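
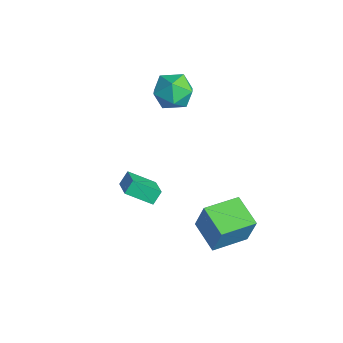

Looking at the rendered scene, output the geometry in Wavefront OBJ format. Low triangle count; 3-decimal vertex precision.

v 1.137 2.193 -2.739
v 1.607 2.423 -0.975
v 1.016 4.206 -2.97
v 1.487 4.436 -1.206
v 2.893 2.244 -3.214
v 3.364 2.474 -1.45
v 2.773 4.257 -3.445
v 3.243 4.487 -1.681
v -3.595 3.977 4.558
v -2.479 3.886 4.161
v -4.141 2.594 3.339
v -3.025 2.503 2.942
v -3.294 2.149 4.044
v -2.956 3.003 4.797
v -3.664 3.477 2.703
v -3.326 4.331 3.456
v -2.521 3.577 3.014
v -2.293 2.756 3.843
v -4.327 3.724 3.657
v -4.099 2.903 4.486
v -1.119 -0.557 -0.958
v -1.294 -0.004 -0.324
v -2.382 -0.249 -1.577
v -2.558 0.305 -0.942
v -0.402 0.655 -1.818
v -0.578 1.209 -1.183
v -1.666 0.964 -2.436
v -1.841 1.517 -1.802
f 2 4 1
f 5 2 1
f 1 4 3
f 3 5 1
f 2 8 4
f 6 2 5
f 6 8 2
f 4 8 3
f 7 5 3
f 3 8 7
f 7 6 5
f 8 6 7
f 9 20 14
f 9 14 10
f 9 10 16
f 9 16 19
f 9 19 20
f 10 14 18
f 14 20 13
f 20 19 11
f 19 16 15
f 16 10 17
f 12 18 13
f 12 13 11
f 12 11 15
f 12 15 17
f 12 17 18
f 13 18 14
f 11 13 20
f 15 11 19
f 17 15 16
f 18 17 10
f 22 24 21
f 25 22 21
f 21 24 23
f 23 25 21
f 22 28 24
f 26 22 25
f 26 28 22
f 24 28 23
f 27 25 23
f 23 28 27
f 27 26 25
f 28 26 27



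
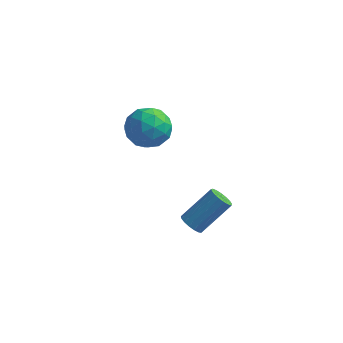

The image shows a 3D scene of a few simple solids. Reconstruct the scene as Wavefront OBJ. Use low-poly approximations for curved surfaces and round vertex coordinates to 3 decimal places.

v -1.433 2.659 0.138
v -0.347 2.187 0.383
v -2.293 1.093 0.937
v -1.207 0.621 1.182
v -1.589 1.602 1.778
v -1.057 2.569 1.284
v -1.583 0.711 0.036
v -1.051 1.678 -0.458
v -0.44 0.983 0.32
v -0.443 1.534 1.396
v -2.197 1.746 -0.076
v -2.2 2.297 1
v -0.814 2.56 0.191
v -1.826 0.72 1.129
v -2.05 1.296 1.48
v -1.412 1.019 1.624
v -1.232 2.785 0.72
v -0.593 2.508 0.864
v -1.323 2.164 1.684
v -2.047 0.772 0.456
v -1.408 0.495 0.6
v -1.228 2.261 -0.304
v -0.59 1.984 -0.16
v -1.317 1.116 -0.364
v -0.231 1.575 0.297
v -0.736 0.655 0.767
v -0.957 0.707 0.093
v -0.645 1.276 -0.197
v -0.233 1.899 0.93
v -0.738 0.979 1.4
v -0.962 1.555 1.75
v -0.65 2.124 1.46
v -0.287 1.191 0.893
v -1.902 2.301 -0.08
v -2.407 1.381 0.39
v -1.99 1.156 -0.14
v -1.678 1.725 -0.43
v -1.904 2.625 0.553
v -2.409 1.705 1.023
v -1.995 2.004 1.517
v -1.683 2.573 1.227
v -2.353 2.089 0.427
v 3.043 -4.264 0.238
v 3.349 -4.763 0.41
v 4.343 -3.695 1.735
v 4.037 -3.196 1.562
v 3.513 -4.65 0.197
v 4.507 -3.583 1.521
v 3.57 -4.45 -0.008
v 4.563 -3.382 1.317
v 3.506 -4.206 -0.156
v 4.499 -3.139 1.169
v 3.336 -3.976 -0.214
v 4.329 -2.909 1.111
v 3.099 -3.812 -0.168
v 4.092 -2.744 1.156
v 2.849 -3.751 -0.03
v 3.843 -2.684 1.295
v 2.644 -3.808 0.17
v 3.637 -2.74 1.494
v 2.53 -3.969 0.385
v 3.524 -2.901 1.71
v 2.534 -4.198 0.567
v 3.527 -3.13 1.891
v 2.654 -4.441 0.673
v 3.648 -3.374 1.997
v 2.864 -4.645 0.679
v 3.857 -3.577 2.004
v 3.115 -4.76 0.585
v 4.108 -3.693 1.909
f 1 38 17
f 38 12 41
f 17 41 6
f 38 41 17
f 1 17 13
f 17 6 18
f 13 18 2
f 17 18 13
f 1 13 22
f 13 2 23
f 22 23 8
f 13 23 22
f 1 22 34
f 22 8 37
f 34 37 11
f 22 37 34
f 1 34 38
f 34 11 42
f 38 42 12
f 34 42 38
f 2 18 29
f 18 6 32
f 29 32 10
f 18 32 29
f 6 41 19
f 41 12 40
f 19 40 5
f 41 40 19
f 12 42 39
f 42 11 35
f 39 35 3
f 42 35 39
f 11 37 36
f 37 8 24
f 36 24 7
f 37 24 36
f 8 23 28
f 23 2 25
f 28 25 9
f 23 25 28
f 4 30 16
f 30 10 31
f 16 31 5
f 30 31 16
f 4 16 14
f 16 5 15
f 14 15 3
f 16 15 14
f 4 14 21
f 14 3 20
f 21 20 7
f 14 20 21
f 4 21 26
f 21 7 27
f 26 27 9
f 21 27 26
f 4 26 30
f 26 9 33
f 30 33 10
f 26 33 30
f 5 31 19
f 31 10 32
f 19 32 6
f 31 32 19
f 3 15 39
f 15 5 40
f 39 40 12
f 15 40 39
f 7 20 36
f 20 3 35
f 36 35 11
f 20 35 36
f 9 27 28
f 27 7 24
f 28 24 8
f 27 24 28
f 10 33 29
f 33 9 25
f 29 25 2
f 33 25 29
f 44 43 47
f 44 47 45
f 45 47 48
f 45 48 46
f 47 43 49
f 47 49 48
f 48 49 50
f 48 50 46
f 49 43 51
f 49 51 50
f 50 51 52
f 50 52 46
f 51 43 53
f 51 53 52
f 52 53 54
f 52 54 46
f 53 43 55
f 53 55 54
f 54 55 56
f 54 56 46
f 55 43 57
f 55 57 56
f 56 57 58
f 56 58 46
f 57 43 59
f 57 59 58
f 58 59 60
f 58 60 46
f 59 43 61
f 59 61 60
f 60 61 62
f 60 62 46
f 61 43 63
f 61 63 62
f 62 63 64
f 62 64 46
f 63 43 65
f 63 65 64
f 64 65 66
f 64 66 46
f 65 43 67
f 65 67 66
f 66 67 68
f 66 68 46
f 67 43 69
f 67 69 68
f 68 69 70
f 68 70 46
f 69 43 44
f 69 44 70
f 70 44 45
f 70 45 46



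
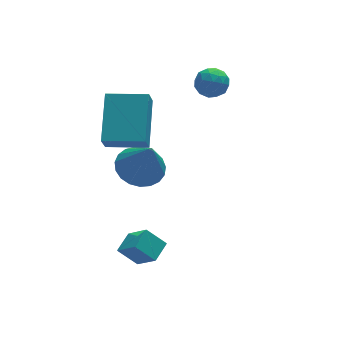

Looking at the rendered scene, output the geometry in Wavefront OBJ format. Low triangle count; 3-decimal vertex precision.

v 0.233 1.112 -0.072
v 0.703 0.354 -0.454
v 0.447 0.408 1.592
v 1.004 0.613 -0.383
v 1.172 0.958 -0.259
v 1.178 1.329 -0.102
v 1.02 1.663 0.06
v 0.726 1.902 0.199
v 0.347 2.004 0.291
v -0.052 1.952 0.32
v -0.402 1.755 0.282
v -0.641 1.447 0.182
v -0.73 1.08 0.038
v -0.653 0.719 -0.124
v -0.422 0.427 -0.278
v -0.078 0.252 -0.396
v 0.32 0.227 -0.458
v 2.516 1.589 3.528
v 2.997 1.788 3.069
v 3.323 1.212 4.211
v 3.804 1.411 3.752
v 3.436 1.887 4.097
v 2.937 2.12 3.675
v 3.383 0.88 3.605
v 2.884 1.113 3.183
v 3.532 1.349 3.116
v 3.566 1.972 3.421
v 2.754 1.028 3.859
v 2.788 1.651 4.164
v 2.685 1.721 3.239
v 3.635 1.279 4.041
v 3.419 1.559 4.244
v 3.701 1.675 3.975
v 2.65 1.917 3.595
v 2.933 2.034 3.325
v 3.192 2.092 3.929
v 3.387 0.966 3.955
v 3.67 1.083 3.685
v 2.619 1.325 3.305
v 2.901 1.441 3.036
v 3.128 0.908 3.351
v 3.283 1.581 2.997
v 3.758 1.359 3.398
v 3.51 1.047 3.312
v 3.216 1.184 3.063
v 3.302 1.947 3.175
v 3.777 1.725 3.577
v 3.561 2.005 3.78
v 3.267 2.142 3.532
v 3.617 1.689 3.203
v 2.543 1.275 3.703
v 3.018 1.053 4.105
v 3.053 0.858 3.748
v 2.759 0.995 3.5
v 2.562 1.641 3.882
v 3.037 1.419 4.283
v 3.104 1.816 4.217
v 2.81 1.953 3.968
v 2.703 1.311 4.077
v -1.228 -2.774 -1.712
v -0.833 -3.586 -0.819
v -1.839 -2.371 -1.077
v -1.444 -3.182 -0.183
v -0.616 -2.218 -1.477
v -0.221 -3.029 -0.583
v -1.227 -1.814 -0.841
v -0.832 -2.626 0.052
v -0.101 -0.518 2.966
v 0.603 1.111 4.069
v -1.524 0.18 2.843
v -0.82 1.81 3.946
v 0.18 -0.09 2.154
v 0.884 1.54 3.257
v -1.243 0.609 2.031
v -0.539 2.238 3.134
f 2 1 4
f 2 4 3
f 4 1 5
f 4 5 3
f 5 1 6
f 5 6 3
f 6 1 7
f 6 7 3
f 7 1 8
f 7 8 3
f 8 1 9
f 8 9 3
f 9 1 10
f 9 10 3
f 10 1 11
f 10 11 3
f 11 1 12
f 11 12 3
f 12 1 13
f 12 13 3
f 13 1 14
f 13 14 3
f 14 1 15
f 14 15 3
f 15 1 16
f 15 16 3
f 16 1 17
f 16 17 3
f 17 1 2
f 17 2 3
f 18 55 34
f 55 29 58
f 34 58 23
f 55 58 34
f 18 34 30
f 34 23 35
f 30 35 19
f 34 35 30
f 18 30 39
f 30 19 40
f 39 40 25
f 30 40 39
f 18 39 51
f 39 25 54
f 51 54 28
f 39 54 51
f 18 51 55
f 51 28 59
f 55 59 29
f 51 59 55
f 19 35 46
f 35 23 49
f 46 49 27
f 35 49 46
f 23 58 36
f 58 29 57
f 36 57 22
f 58 57 36
f 29 59 56
f 59 28 52
f 56 52 20
f 59 52 56
f 28 54 53
f 54 25 41
f 53 41 24
f 54 41 53
f 25 40 45
f 40 19 42
f 45 42 26
f 40 42 45
f 21 47 33
f 47 27 48
f 33 48 22
f 47 48 33
f 21 33 31
f 33 22 32
f 31 32 20
f 33 32 31
f 21 31 38
f 31 20 37
f 38 37 24
f 31 37 38
f 21 38 43
f 38 24 44
f 43 44 26
f 38 44 43
f 21 43 47
f 43 26 50
f 47 50 27
f 43 50 47
f 22 48 36
f 48 27 49
f 36 49 23
f 48 49 36
f 20 32 56
f 32 22 57
f 56 57 29
f 32 57 56
f 24 37 53
f 37 20 52
f 53 52 28
f 37 52 53
f 26 44 45
f 44 24 41
f 45 41 25
f 44 41 45
f 27 50 46
f 50 26 42
f 46 42 19
f 50 42 46
f 61 63 60
f 64 61 60
f 60 63 62
f 62 64 60
f 61 67 63
f 65 61 64
f 65 67 61
f 63 67 62
f 66 64 62
f 62 67 66
f 66 65 64
f 67 65 66
f 69 71 68
f 72 69 68
f 68 71 70
f 70 72 68
f 69 75 71
f 73 69 72
f 73 75 69
f 71 75 70
f 74 72 70
f 70 75 74
f 74 73 72
f 75 73 74



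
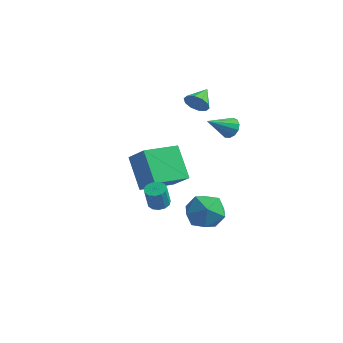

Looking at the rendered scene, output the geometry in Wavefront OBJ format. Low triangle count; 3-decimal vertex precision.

v -0.264 2.34 3.442
v 0.136 2.59 2.885
v -0.356 3.5 3.898
v -0.298 2.604 2.762
v -0.719 2.518 2.899
v -0.966 2.363 3.243
v -0.946 2.2 3.663
v -0.665 2.09 3.999
v -0.231 2.075 4.122
v 0.19 2.162 3.985
v 0.437 2.317 3.641
v 0.417 2.48 3.221
v 0.457 -2.218 -1.221
v 0.98 -2.46 -1.292
v 0.985 -2.804 -0.069
v 0.463 -2.562 0.001
v 1.033 -2.149 -1.204
v 1.038 -2.494 0.018
v 0.904 -1.861 -1.122
v 0.909 -2.205 0.1
v 0.633 -1.685 -1.072
v 0.638 -2.03 0.151
v 0.306 -1.679 -1.069
v 0.311 -2.024 0.154
v 0.027 -1.844 -1.114
v 0.033 -2.188 0.109
v -0.115 -2.127 -1.193
v -0.109 -2.472 0.029
v -0.075 -2.439 -1.281
v -0.07 -2.784 -0.059
v 0.133 -2.681 -1.35
v 0.139 -3.026 -0.128
v 0.445 -2.776 -1.379
v 0.45 -3.12 -0.156
v 0.76 -2.693 -1.357
v 0.766 -3.038 -0.134
v 1.703 2.416 2.235
v 1.953 2.695 2.778
v 1.077 1.204 3.145
v 1.613 2.838 2.734
v 1.301 2.847 2.531
v 1.117 2.719 2.234
v 1.119 2.495 1.938
v 1.307 2.245 1.735
v 1.62 2.05 1.691
v 1.96 1.971 1.82
v 2.219 2.033 2.08
v 2.313 2.216 2.39
v 2.214 2.463 2.65
v -2.649 -0.325 -0.005
v -1.495 -0.655 1.082
v -1.81 1.538 -0.332
v -0.655 1.209 0.755
v -1.425 -1.149 -1.555
v -0.27 -1.478 -0.468
v -0.585 0.715 -1.882
v 0.569 0.385 -0.795
v 0.724 1.716 -2.887
v 1.772 1.321 -2.403
v 0.788 0.259 -4.217
v 1.836 -0.136 -3.733
v 0.795 -0.244 -3.106
v 0.756 0.657 -2.284
v 1.804 0.923 -4.336
v 1.765 1.824 -3.514
v 2.439 0.831 -3.299
v 1.816 0.109 -2.538
v 0.744 1.471 -4.082
v 0.121 0.749 -3.321
f 2 1 4
f 2 4 3
f 4 1 5
f 4 5 3
f 5 1 6
f 5 6 3
f 6 1 7
f 6 7 3
f 7 1 8
f 7 8 3
f 8 1 9
f 8 9 3
f 9 1 10
f 9 10 3
f 10 1 11
f 10 11 3
f 11 1 12
f 11 12 3
f 12 1 2
f 12 2 3
f 14 13 17
f 14 17 15
f 15 17 18
f 15 18 16
f 17 13 19
f 17 19 18
f 18 19 20
f 18 20 16
f 19 13 21
f 19 21 20
f 20 21 22
f 20 22 16
f 21 13 23
f 21 23 22
f 22 23 24
f 22 24 16
f 23 13 25
f 23 25 24
f 24 25 26
f 24 26 16
f 25 13 27
f 25 27 26
f 26 27 28
f 26 28 16
f 27 13 29
f 27 29 28
f 28 29 30
f 28 30 16
f 29 13 31
f 29 31 30
f 30 31 32
f 30 32 16
f 31 13 33
f 31 33 32
f 32 33 34
f 32 34 16
f 33 13 35
f 33 35 34
f 34 35 36
f 34 36 16
f 35 13 14
f 35 14 36
f 36 14 15
f 36 15 16
f 38 37 40
f 38 40 39
f 40 37 41
f 40 41 39
f 41 37 42
f 41 42 39
f 42 37 43
f 42 43 39
f 43 37 44
f 43 44 39
f 44 37 45
f 44 45 39
f 45 37 46
f 45 46 39
f 46 37 47
f 46 47 39
f 47 37 48
f 47 48 39
f 48 37 49
f 48 49 39
f 49 37 38
f 49 38 39
f 51 53 50
f 54 51 50
f 50 53 52
f 52 54 50
f 51 57 53
f 55 51 54
f 55 57 51
f 53 57 52
f 56 54 52
f 52 57 56
f 56 55 54
f 57 55 56
f 58 69 63
f 58 63 59
f 58 59 65
f 58 65 68
f 58 68 69
f 59 63 67
f 63 69 62
f 69 68 60
f 68 65 64
f 65 59 66
f 61 67 62
f 61 62 60
f 61 60 64
f 61 64 66
f 61 66 67
f 62 67 63
f 60 62 69
f 64 60 68
f 66 64 65
f 67 66 59



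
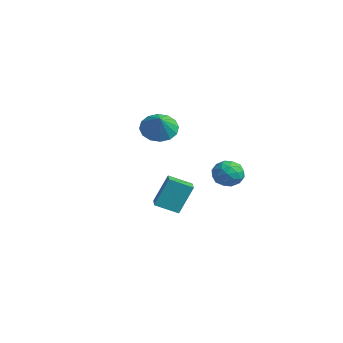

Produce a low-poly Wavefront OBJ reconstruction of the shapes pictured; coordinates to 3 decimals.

v -1.359 -1.393 -3.509
v -1.31 -0.598 -1.906
v -2.746 -0.72 -3.801
v -2.698 0.075 -2.198
v -0.742 -0.355 -4.042
v -0.694 0.44 -2.439
v -2.13 0.318 -4.334
v -2.081 1.113 -2.731
v 2.997 0.833 0.141
v 3.651 0.761 -0.367
v 2.749 -0.481 0.007
v 3.403 -0.553 -0.501
v 3.519 -0.394 0.307
v 3.672 0.418 0.389
v 2.728 -0.138 -0.749
v 2.881 0.674 -0.667
v 3.484 0.161 -0.917
v 3.973 0.003 -0.264
v 2.427 0.277 -0.096
v 2.916 0.119 0.557
v 3.346 0.912 -0.101
v 3.054 -0.632 -0.259
v 3.123 -0.539 0.216
v 3.507 -0.581 -0.082
v 3.358 0.711 0.343
v 3.742 0.669 0.045
v 3.665 -0.011 0.441
v 2.658 -0.389 -0.405
v 3.042 -0.431 -0.703
v 2.893 0.861 -0.278
v 3.277 0.819 -0.576
v 2.735 0.291 -0.801
v 3.632 0.518 -0.723
v 3.487 -0.255 -0.801
v 3.09 -0.011 -0.948
v 3.18 0.467 -0.899
v 3.92 0.425 -0.339
v 3.774 -0.348 -0.418
v 3.842 -0.255 0.057
v 3.932 0.223 0.105
v 3.822 0.072 -0.662
v 2.626 0.628 0.058
v 2.48 -0.145 -0.021
v 2.468 0.057 -0.465
v 2.558 0.535 -0.417
v 2.913 0.535 0.441
v 2.768 -0.238 0.363
v 3.22 -0.187 0.539
v 3.31 0.291 0.588
v 2.578 0.208 0.302
v 1.753 -2.731 2.769
v 2.337 -2.964 2.098
v 2.607 -3.129 3.651
v 2.443 -2.512 2.201
v 2.363 -2.117 2.456
v 2.121 -1.887 2.795
v 1.779 -1.884 3.127
v 1.431 -2.106 3.364
v 1.169 -2.497 3.441
v 1.064 -2.95 3.338
v 1.143 -3.344 3.083
v 1.386 -3.574 2.744
v 1.727 -3.578 2.411
v 2.075 -3.355 2.175
f 2 4 1
f 5 2 1
f 1 4 3
f 3 5 1
f 2 8 4
f 6 2 5
f 6 8 2
f 4 8 3
f 7 5 3
f 3 8 7
f 7 6 5
f 8 6 7
f 9 46 25
f 46 20 49
f 25 49 14
f 46 49 25
f 9 25 21
f 25 14 26
f 21 26 10
f 25 26 21
f 9 21 30
f 21 10 31
f 30 31 16
f 21 31 30
f 9 30 42
f 30 16 45
f 42 45 19
f 30 45 42
f 9 42 46
f 42 19 50
f 46 50 20
f 42 50 46
f 10 26 37
f 26 14 40
f 37 40 18
f 26 40 37
f 14 49 27
f 49 20 48
f 27 48 13
f 49 48 27
f 20 50 47
f 50 19 43
f 47 43 11
f 50 43 47
f 19 45 44
f 45 16 32
f 44 32 15
f 45 32 44
f 16 31 36
f 31 10 33
f 36 33 17
f 31 33 36
f 12 38 24
f 38 18 39
f 24 39 13
f 38 39 24
f 12 24 22
f 24 13 23
f 22 23 11
f 24 23 22
f 12 22 29
f 22 11 28
f 29 28 15
f 22 28 29
f 12 29 34
f 29 15 35
f 34 35 17
f 29 35 34
f 12 34 38
f 34 17 41
f 38 41 18
f 34 41 38
f 13 39 27
f 39 18 40
f 27 40 14
f 39 40 27
f 11 23 47
f 23 13 48
f 47 48 20
f 23 48 47
f 15 28 44
f 28 11 43
f 44 43 19
f 28 43 44
f 17 35 36
f 35 15 32
f 36 32 16
f 35 32 36
f 18 41 37
f 41 17 33
f 37 33 10
f 41 33 37
f 52 51 54
f 52 54 53
f 54 51 55
f 54 55 53
f 55 51 56
f 55 56 53
f 56 51 57
f 56 57 53
f 57 51 58
f 57 58 53
f 58 51 59
f 58 59 53
f 59 51 60
f 59 60 53
f 60 51 61
f 60 61 53
f 61 51 62
f 61 62 53
f 62 51 63
f 62 63 53
f 63 51 64
f 63 64 53
f 64 51 52
f 64 52 53



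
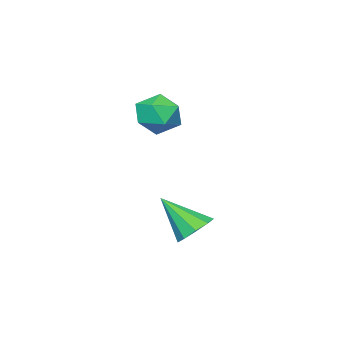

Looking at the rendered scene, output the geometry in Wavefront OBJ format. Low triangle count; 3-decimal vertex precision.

v -0.583 -1.479 1.262
v -0.118 -0.925 0.573
v 0.778 -2.315 1.507
v 1.243 -1.761 0.818
v 0.971 -1.352 1.688
v 0.13 -0.835 1.536
v 0.53 -2.405 0.544
v -0.311 -1.888 0.392
v 0.57 -1.497 0.129
v 0.842 -0.846 0.836
v -0.182 -2.394 1.244
v 0.09 -1.743 1.951
v 1.954 1.601 -3.368
v 2.521 2.123 -3.086
v 2.406 0.379 -2.012
v 2.029 2.22 -2.835
v 1.502 2.027 -2.832
v 1.187 1.635 -3.081
v 1.23 1.227 -3.463
v 1.612 0.994 -3.801
v 2.154 1.045 -3.936
v 2.603 1.356 -3.805
v 2.747 1.781 -3.47
f 1 12 6
f 1 6 2
f 1 2 8
f 1 8 11
f 1 11 12
f 2 6 10
f 6 12 5
f 12 11 3
f 11 8 7
f 8 2 9
f 4 10 5
f 4 5 3
f 4 3 7
f 4 7 9
f 4 9 10
f 5 10 6
f 3 5 12
f 7 3 11
f 9 7 8
f 10 9 2
f 14 13 16
f 14 16 15
f 16 13 17
f 16 17 15
f 17 13 18
f 17 18 15
f 18 13 19
f 18 19 15
f 19 13 20
f 19 20 15
f 20 13 21
f 20 21 15
f 21 13 22
f 21 22 15
f 22 13 23
f 22 23 15
f 23 13 14
f 23 14 15



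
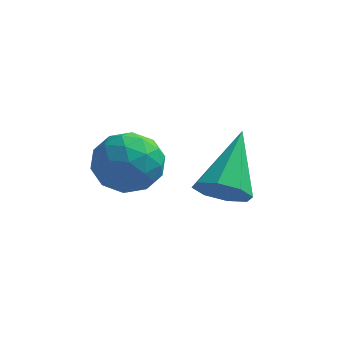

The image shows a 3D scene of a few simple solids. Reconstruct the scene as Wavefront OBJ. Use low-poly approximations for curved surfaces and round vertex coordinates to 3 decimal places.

v 2.05 2.08 1.246
v 2.779 2.055 1.23
v 2.13 3.6 2.434
v 2.567 2.38 0.828
v 2.052 2.53 0.671
v 1.536 2.416 0.851
v 1.32 2.106 1.263
v 1.532 1.781 1.665
v 2.047 1.631 1.822
v 2.564 1.744 1.641
v -0.161 3.033 2.142
v 0.389 2.772 1.444
v -0.889 1.728 2.056
v -0.339 1.467 1.358
v 0.005 1.547 2.214
v 0.455 2.354 2.266
v -0.955 2.146 1.234
v -0.505 2.953 1.286
v -0.102 2.224 0.883
v 0.491 1.854 1.488
v -0.991 2.646 2.012
v -0.398 2.276 2.617
v 0.178 3.017 1.8
v -0.678 1.483 1.7
v -0.475 1.53 2.202
v -0.153 1.376 1.792
v 0.217 2.771 2.284
v 0.54 2.618 1.874
v 0.314 1.898 2.326
v -1.04 1.882 1.626
v -0.717 1.729 1.216
v -0.347 3.124 1.708
v -0.025 2.97 1.298
v -0.814 2.602 1.174
v 0.212 2.542 1.06
v -0.216 1.775 1.01
v -0.578 2.174 0.937
v -0.313 2.648 0.968
v 0.561 2.324 1.416
v 0.133 1.557 1.366
v 0.336 1.604 1.869
v 0.6 2.078 1.9
v 0.272 2.002 1.087
v -0.633 2.943 2.134
v -1.061 2.176 2.084
v -1.1 2.422 1.6
v -0.836 2.896 1.631
v -0.284 2.725 2.49
v -0.712 1.958 2.44
v -0.187 1.852 2.532
v 0.078 2.326 2.563
v -0.772 2.498 2.413
f 2 1 4
f 2 4 3
f 4 1 5
f 4 5 3
f 5 1 6
f 5 6 3
f 6 1 7
f 6 7 3
f 7 1 8
f 7 8 3
f 8 1 9
f 8 9 3
f 9 1 10
f 9 10 3
f 10 1 2
f 10 2 3
f 11 48 27
f 48 22 51
f 27 51 16
f 48 51 27
f 11 27 23
f 27 16 28
f 23 28 12
f 27 28 23
f 11 23 32
f 23 12 33
f 32 33 18
f 23 33 32
f 11 32 44
f 32 18 47
f 44 47 21
f 32 47 44
f 11 44 48
f 44 21 52
f 48 52 22
f 44 52 48
f 12 28 39
f 28 16 42
f 39 42 20
f 28 42 39
f 16 51 29
f 51 22 50
f 29 50 15
f 51 50 29
f 22 52 49
f 52 21 45
f 49 45 13
f 52 45 49
f 21 47 46
f 47 18 34
f 46 34 17
f 47 34 46
f 18 33 38
f 33 12 35
f 38 35 19
f 33 35 38
f 14 40 26
f 40 20 41
f 26 41 15
f 40 41 26
f 14 26 24
f 26 15 25
f 24 25 13
f 26 25 24
f 14 24 31
f 24 13 30
f 31 30 17
f 24 30 31
f 14 31 36
f 31 17 37
f 36 37 19
f 31 37 36
f 14 36 40
f 36 19 43
f 40 43 20
f 36 43 40
f 15 41 29
f 41 20 42
f 29 42 16
f 41 42 29
f 13 25 49
f 25 15 50
f 49 50 22
f 25 50 49
f 17 30 46
f 30 13 45
f 46 45 21
f 30 45 46
f 19 37 38
f 37 17 34
f 38 34 18
f 37 34 38
f 20 43 39
f 43 19 35
f 39 35 12
f 43 35 39



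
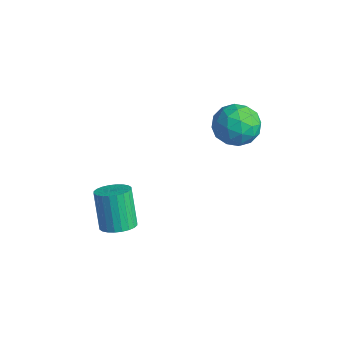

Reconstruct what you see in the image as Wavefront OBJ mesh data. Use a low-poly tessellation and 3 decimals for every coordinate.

v -1.857 -2.125 -1.713
v -1.372 -2.632 -1.397
v -2.137 -2.363 0.21
v -2.623 -1.855 -0.107
v -1.217 -2.376 -1.367
v -1.983 -2.107 0.24
v -1.161 -2.082 -1.389
v -1.926 -1.812 0.218
v -1.21 -1.794 -1.46
v -1.975 -1.525 0.147
v -1.358 -1.557 -1.571
v -2.123 -1.288 0.036
v -1.581 -1.406 -1.702
v -2.346 -1.137 -0.095
v -1.847 -1.364 -1.836
v -2.612 -1.095 -0.229
v -2.115 -1.439 -1.951
v -2.88 -1.17 -0.344
v -2.343 -1.617 -2.03
v -3.108 -1.348 -0.423
v -2.497 -1.873 -2.06
v -3.263 -1.604 -0.453
v -2.554 -2.168 -2.038
v -3.319 -1.898 -0.431
v -2.505 -2.455 -1.967
v -3.27 -2.186 -0.36
v -2.357 -2.692 -1.856
v -3.122 -2.423 -0.249
v -2.134 -2.843 -1.725
v -2.899 -2.574 -0.118
v -1.868 -2.885 -1.591
v -2.633 -2.616 0.016
v -1.6 -2.81 -1.476
v -2.365 -2.541 0.131
v -1.267 3.567 3.078
v -0.222 3.683 3.055
v -1.078 1.877 3.105
v -0.033 1.993 3.082
v -0.574 2.273 3.939
v -0.691 3.318 3.922
v -0.609 2.242 2.238
v -0.726 3.287 2.221
v 0.185 2.865 2.536
v 0.206 2.884 3.587
v -1.506 2.676 2.573
v -1.485 2.695 3.624
v -0.761 3.774 3.064
v -0.539 1.786 3.096
v -0.857 1.951 3.6
v -0.243 2.019 3.586
v -1.037 3.559 3.574
v -0.423 3.627 3.56
v -0.63 2.798 4.08
v -0.877 1.933 2.6
v -0.263 2.001 2.586
v -1.057 3.541 2.574
v -0.443 3.609 2.56
v -0.67 2.762 2.08
v 0.092 3.361 2.745
v 0.203 2.367 2.761
v -0.135 2.513 2.265
v -0.204 3.128 2.255
v 0.104 3.372 3.363
v 0.216 2.378 3.379
v -0.103 2.543 3.883
v -0.171 3.157 3.873
v 0.344 2.891 3.058
v -1.516 3.182 2.781
v -1.404 2.188 2.797
v -1.129 2.403 2.287
v -1.197 3.017 2.277
v -1.503 3.193 3.399
v -1.392 2.199 3.415
v -1.096 2.432 3.905
v -1.165 3.047 3.895
v -1.644 2.669 3.102
f 2 1 5
f 2 5 3
f 3 5 6
f 3 6 4
f 5 1 7
f 5 7 6
f 6 7 8
f 6 8 4
f 7 1 9
f 7 9 8
f 8 9 10
f 8 10 4
f 9 1 11
f 9 11 10
f 10 11 12
f 10 12 4
f 11 1 13
f 11 13 12
f 12 13 14
f 12 14 4
f 13 1 15
f 13 15 14
f 14 15 16
f 14 16 4
f 15 1 17
f 15 17 16
f 16 17 18
f 16 18 4
f 17 1 19
f 17 19 18
f 18 19 20
f 18 20 4
f 19 1 21
f 19 21 20
f 20 21 22
f 20 22 4
f 21 1 23
f 21 23 22
f 22 23 24
f 22 24 4
f 23 1 25
f 23 25 24
f 24 25 26
f 24 26 4
f 25 1 27
f 25 27 26
f 26 27 28
f 26 28 4
f 27 1 29
f 27 29 28
f 28 29 30
f 28 30 4
f 29 1 31
f 29 31 30
f 30 31 32
f 30 32 4
f 31 1 33
f 31 33 32
f 32 33 34
f 32 34 4
f 33 1 2
f 33 2 34
f 34 2 3
f 34 3 4
f 35 72 51
f 72 46 75
f 51 75 40
f 72 75 51
f 35 51 47
f 51 40 52
f 47 52 36
f 51 52 47
f 35 47 56
f 47 36 57
f 56 57 42
f 47 57 56
f 35 56 68
f 56 42 71
f 68 71 45
f 56 71 68
f 35 68 72
f 68 45 76
f 72 76 46
f 68 76 72
f 36 52 63
f 52 40 66
f 63 66 44
f 52 66 63
f 40 75 53
f 75 46 74
f 53 74 39
f 75 74 53
f 46 76 73
f 76 45 69
f 73 69 37
f 76 69 73
f 45 71 70
f 71 42 58
f 70 58 41
f 71 58 70
f 42 57 62
f 57 36 59
f 62 59 43
f 57 59 62
f 38 64 50
f 64 44 65
f 50 65 39
f 64 65 50
f 38 50 48
f 50 39 49
f 48 49 37
f 50 49 48
f 38 48 55
f 48 37 54
f 55 54 41
f 48 54 55
f 38 55 60
f 55 41 61
f 60 61 43
f 55 61 60
f 38 60 64
f 60 43 67
f 64 67 44
f 60 67 64
f 39 65 53
f 65 44 66
f 53 66 40
f 65 66 53
f 37 49 73
f 49 39 74
f 73 74 46
f 49 74 73
f 41 54 70
f 54 37 69
f 70 69 45
f 54 69 70
f 43 61 62
f 61 41 58
f 62 58 42
f 61 58 62
f 44 67 63
f 67 43 59
f 63 59 36
f 67 59 63



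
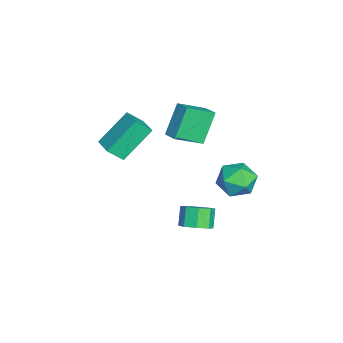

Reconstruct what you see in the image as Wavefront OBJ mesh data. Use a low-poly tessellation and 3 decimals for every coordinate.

v -0.17 4.345 -0.674
v 0.352 4.095 0.217
v -1.432 3.265 -0.237
v -0.91 3.015 0.654
v -1.332 3.983 0.54
v -0.551 4.65 0.27
v -0.529 2.71 -0.29
v 0.252 3.377 -0.56
v 0.131 3.084 0.454
v -0.366 3.871 0.966
v -0.714 3.489 -0.986
v -1.211 4.276 -0.474
v -1.879 -2.794 1.432
v -2.757 -1.495 2.888
v -2.071 -2.046 0.649
v -2.948 -0.746 2.105
v -0.832 -2.314 1.635
v -1.709 -1.014 3.091
v -1.023 -1.565 0.852
v -1.901 -0.266 2.308
v -1.86 2.198 4.006
v -1.258 0.909 4.803
v -1.192 2.652 4.236
v -0.59 1.364 5.033
v -0.99 1.676 2.507
v -0.388 0.388 3.304
v -0.322 2.131 2.737
v 0.28 0.842 3.534
v 4.031 1.906 0.627
v 4.45 1.396 1.024
v 3.787 1.464 1.81
v 3.369 1.974 1.413
v 4.621 1.951 1.121
v 3.958 2.02 1.906
v 4.447 2.48 0.928
v 3.784 2.549 1.713
v 4.029 2.673 0.559
v 3.367 2.741 1.344
v 3.613 2.416 0.23
v 2.95 2.484 1.016
v 3.442 1.86 0.134
v 2.779 1.929 0.919
v 3.616 1.331 0.327
v 2.953 1.4 1.112
v 4.033 1.139 0.696
v 3.371 1.207 1.481
f 1 12 6
f 1 6 2
f 1 2 8
f 1 8 11
f 1 11 12
f 2 6 10
f 6 12 5
f 12 11 3
f 11 8 7
f 8 2 9
f 4 10 5
f 4 5 3
f 4 3 7
f 4 7 9
f 4 9 10
f 5 10 6
f 3 5 12
f 7 3 11
f 9 7 8
f 10 9 2
f 14 16 13
f 17 14 13
f 13 16 15
f 15 17 13
f 14 20 16
f 18 14 17
f 18 20 14
f 16 20 15
f 19 17 15
f 15 20 19
f 19 18 17
f 20 18 19
f 22 24 21
f 25 22 21
f 21 24 23
f 23 25 21
f 22 28 24
f 26 22 25
f 26 28 22
f 24 28 23
f 27 25 23
f 23 28 27
f 27 26 25
f 28 26 27
f 30 29 33
f 30 33 31
f 31 33 34
f 31 34 32
f 33 29 35
f 33 35 34
f 34 35 36
f 34 36 32
f 35 29 37
f 35 37 36
f 36 37 38
f 36 38 32
f 37 29 39
f 37 39 38
f 38 39 40
f 38 40 32
f 39 29 41
f 39 41 40
f 40 41 42
f 40 42 32
f 41 29 43
f 41 43 42
f 42 43 44
f 42 44 32
f 43 29 45
f 43 45 44
f 44 45 46
f 44 46 32
f 45 29 30
f 45 30 46
f 46 30 31
f 46 31 32



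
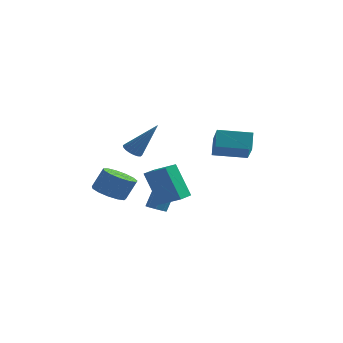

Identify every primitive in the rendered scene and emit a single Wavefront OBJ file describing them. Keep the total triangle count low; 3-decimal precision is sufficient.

v -3.15 1.718 -1.449
v -2.699 1.858 -1.786
v -1.89 1.942 0.329
v -2.808 2.087 -1.738
v -2.985 2.243 -1.632
v -3.194 2.294 -1.49
v -3.395 2.232 -1.34
v -3.547 2.067 -1.212
v -3.62 1.834 -1.13
v -3.6 1.577 -1.112
v -3.491 1.348 -1.16
v -3.314 1.192 -1.266
v -3.105 1.141 -1.407
v -2.904 1.203 -1.557
v -2.752 1.368 -1.686
v -2.679 1.601 -1.767
v 0.065 -3.751 -2.785
v -0.765 -3.485 -0.985
v 0.27 -2.855 -2.823
v -0.56 -2.589 -1.023
v 1.22 -3.991 -2.217
v 0.39 -3.725 -0.417
v 1.425 -3.095 -2.255
v 0.595 -2.829 -0.455
v 2.375 -2.351 0.714
v 2.244 -1.687 1.556
v 1.854 -1.219 -0.258
v 1.724 -0.556 0.584
v 3.976 -1.784 0.516
v 3.846 -1.121 1.358
v 3.456 -0.653 -0.456
v 3.325 0.011 0.386
v -3.21 -1.573 -3.21
v -2.362 -1.756 -3.515
v -1.881 -1.43 -2.375
v -2.73 -1.247 -2.07
v -2.45 -1.256 -3.621
v -1.97 -0.93 -2.48
v -2.78 -0.857 -3.596
v -2.3 -0.531 -2.455
v -3.247 -0.685 -3.449
v -2.766 -0.359 -2.308
v -3.701 -0.795 -3.226
v -3.221 -0.469 -2.085
v -4 -1.152 -2.998
v -3.52 -0.827 -1.857
v -4.048 -1.643 -2.838
v -3.568 -1.317 -1.697
v -3.83 -2.111 -2.796
v -3.35 -1.786 -1.655
v -3.415 -2.409 -2.885
v -2.935 -2.083 -1.745
v -2.935 -2.441 -3.078
v -2.455 -2.115 -1.937
v -2.542 -2.197 -3.313
v -2.062 -1.871 -2.172
v -0.854 -1.441 -4.026
v -0.364 -1.328 -4.191
v -0.115 -0.705 -3.019
v -0.606 -0.819 -2.854
v -0.631 -1.038 -4.288
v -0.382 -0.415 -3.116
v -1.029 -0.985 -4.231
v -0.78 -0.362 -3.06
v -1.325 -1.199 -4.055
v -1.076 -0.577 -2.883
v -1.345 -1.555 -3.861
v -1.096 -0.932 -2.689
v -1.078 -1.845 -3.764
v -0.829 -1.222 -2.592
v -0.68 -1.898 -3.82
v -0.431 -1.275 -2.649
v -0.384 -1.683 -3.997
v -0.135 -1.061 -2.825
f 2 1 4
f 2 4 3
f 4 1 5
f 4 5 3
f 5 1 6
f 5 6 3
f 6 1 7
f 6 7 3
f 7 1 8
f 7 8 3
f 8 1 9
f 8 9 3
f 9 1 10
f 9 10 3
f 10 1 11
f 10 11 3
f 11 1 12
f 11 12 3
f 12 1 13
f 12 13 3
f 13 1 14
f 13 14 3
f 14 1 15
f 14 15 3
f 15 1 16
f 15 16 3
f 16 1 2
f 16 2 3
f 18 20 17
f 21 18 17
f 17 20 19
f 19 21 17
f 18 24 20
f 22 18 21
f 22 24 18
f 20 24 19
f 23 21 19
f 19 24 23
f 23 22 21
f 24 22 23
f 26 28 25
f 29 26 25
f 25 28 27
f 27 29 25
f 26 32 28
f 30 26 29
f 30 32 26
f 28 32 27
f 31 29 27
f 27 32 31
f 31 30 29
f 32 30 31
f 34 33 37
f 34 37 35
f 35 37 38
f 35 38 36
f 37 33 39
f 37 39 38
f 38 39 40
f 38 40 36
f 39 33 41
f 39 41 40
f 40 41 42
f 40 42 36
f 41 33 43
f 41 43 42
f 42 43 44
f 42 44 36
f 43 33 45
f 43 45 44
f 44 45 46
f 44 46 36
f 45 33 47
f 45 47 46
f 46 47 48
f 46 48 36
f 47 33 49
f 47 49 48
f 48 49 50
f 48 50 36
f 49 33 51
f 49 51 50
f 50 51 52
f 50 52 36
f 51 33 53
f 51 53 52
f 52 53 54
f 52 54 36
f 53 33 55
f 53 55 54
f 54 55 56
f 54 56 36
f 55 33 34
f 55 34 56
f 56 34 35
f 56 35 36
f 58 57 61
f 58 61 59
f 59 61 62
f 59 62 60
f 61 57 63
f 61 63 62
f 62 63 64
f 62 64 60
f 63 57 65
f 63 65 64
f 64 65 66
f 64 66 60
f 65 57 67
f 65 67 66
f 66 67 68
f 66 68 60
f 67 57 69
f 67 69 68
f 68 69 70
f 68 70 60
f 69 57 71
f 69 71 70
f 70 71 72
f 70 72 60
f 71 57 73
f 71 73 72
f 72 73 74
f 72 74 60
f 73 57 58
f 73 58 74
f 74 58 59
f 74 59 60



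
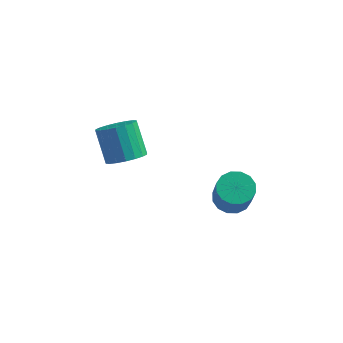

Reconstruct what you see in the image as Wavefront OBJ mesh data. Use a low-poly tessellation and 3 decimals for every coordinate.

v -2.513 -3.112 -1.971
v -1.726 -2.436 -1.89
v -2.581 -1.632 -0.308
v -3.367 -2.308 -0.389
v -2.026 -2.214 -2.165
v -2.88 -1.41 -0.582
v -2.421 -2.17 -2.401
v -3.276 -1.365 -0.819
v -2.835 -2.312 -2.552
v -3.689 -1.507 -0.97
v -3.185 -2.613 -2.588
v -4.039 -1.808 -1.006
v -3.402 -3.012 -2.502
v -4.256 -2.208 -0.92
v -3.442 -3.432 -2.311
v -4.297 -2.627 -0.728
v -3.299 -3.788 -2.052
v -4.154 -2.984 -0.47
v -3 -4.01 -1.778
v -3.854 -3.206 -0.195
v -2.604 -4.055 -1.541
v -3.459 -3.25 0.041
v -2.191 -3.913 -1.39
v -3.045 -3.108 0.192
v -1.841 -3.612 -1.354
v -2.695 -2.807 0.228
v -1.624 -3.212 -1.44
v -2.478 -2.408 0.142
v -1.583 -2.793 -1.632
v -2.438 -1.988 -0.049
v 2.277 -1.441 -4.876
v 2.797 -2.09 -5.376
v 3.323 -3.048 -3.583
v 2.803 -2.399 -3.084
v 3.118 -1.718 -5.272
v 3.645 -2.676 -3.479
v 3.214 -1.272 -5.061
v 3.74 -2.231 -3.269
v 3.059 -0.872 -4.802
v 3.585 -1.83 -3.009
v 2.694 -0.623 -4.562
v 3.22 -1.582 -2.769
v 2.217 -0.594 -4.406
v 2.744 -1.553 -2.614
v 1.757 -0.792 -4.377
v 2.283 -1.75 -2.584
v 1.435 -1.164 -4.481
v 1.962 -2.122 -2.688
v 1.34 -1.609 -4.691
v 1.866 -2.568 -2.899
v 1.495 -2.01 -4.951
v 2.021 -2.968 -3.158
v 1.86 -2.258 -5.191
v 2.386 -3.217 -3.398
v 2.336 -2.287 -5.346
v 2.863 -3.246 -3.554
f 2 1 5
f 2 5 3
f 3 5 6
f 3 6 4
f 5 1 7
f 5 7 6
f 6 7 8
f 6 8 4
f 7 1 9
f 7 9 8
f 8 9 10
f 8 10 4
f 9 1 11
f 9 11 10
f 10 11 12
f 10 12 4
f 11 1 13
f 11 13 12
f 12 13 14
f 12 14 4
f 13 1 15
f 13 15 14
f 14 15 16
f 14 16 4
f 15 1 17
f 15 17 16
f 16 17 18
f 16 18 4
f 17 1 19
f 17 19 18
f 18 19 20
f 18 20 4
f 19 1 21
f 19 21 20
f 20 21 22
f 20 22 4
f 21 1 23
f 21 23 22
f 22 23 24
f 22 24 4
f 23 1 25
f 23 25 24
f 24 25 26
f 24 26 4
f 25 1 27
f 25 27 26
f 26 27 28
f 26 28 4
f 27 1 29
f 27 29 28
f 28 29 30
f 28 30 4
f 29 1 2
f 29 2 30
f 30 2 3
f 30 3 4
f 32 31 35
f 32 35 33
f 33 35 36
f 33 36 34
f 35 31 37
f 35 37 36
f 36 37 38
f 36 38 34
f 37 31 39
f 37 39 38
f 38 39 40
f 38 40 34
f 39 31 41
f 39 41 40
f 40 41 42
f 40 42 34
f 41 31 43
f 41 43 42
f 42 43 44
f 42 44 34
f 43 31 45
f 43 45 44
f 44 45 46
f 44 46 34
f 45 31 47
f 45 47 46
f 46 47 48
f 46 48 34
f 47 31 49
f 47 49 48
f 48 49 50
f 48 50 34
f 49 31 51
f 49 51 50
f 50 51 52
f 50 52 34
f 51 31 53
f 51 53 52
f 52 53 54
f 52 54 34
f 53 31 55
f 53 55 54
f 54 55 56
f 54 56 34
f 55 31 32
f 55 32 56
f 56 32 33
f 56 33 34



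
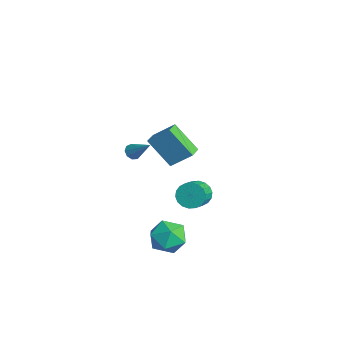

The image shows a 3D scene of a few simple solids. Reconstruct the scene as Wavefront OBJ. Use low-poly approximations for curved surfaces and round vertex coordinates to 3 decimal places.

v 1.797 -0.471 3.565
v 2.483 0.556 4.645
v 2.886 0.459 1.989
v 3.573 1.485 3.068
v 2.487 -1.065 3.692
v 3.174 -0.039 4.771
v 3.577 -0.136 2.115
v 4.263 0.891 3.195
v -0.074 2.914 -3.626
v 0.512 2.995 -4.318
v 1.439 2.207 -3.626
v 0.854 2.126 -2.934
v 0.605 3.312 -4.083
v 1.533 2.524 -3.391
v 0.564 3.549 -3.758
v 1.492 2.761 -3.066
v 0.397 3.661 -3.406
v 1.325 2.873 -2.714
v 0.137 3.625 -3.098
v 1.064 2.837 -2.406
v -0.165 3.448 -2.895
v 0.762 2.66 -2.203
v -0.449 3.165 -2.836
v 0.478 2.377 -2.144
v -0.659 2.833 -2.934
v 0.268 2.045 -2.242
v -0.753 2.516 -3.169
v 0.175 1.728 -2.477
v -0.712 2.279 -3.494
v 0.216 1.491 -2.802
v -0.545 2.167 -3.846
v 0.383 1.379 -3.154
v -0.284 2.203 -4.154
v 0.643 1.415 -3.462
v 0.018 2.38 -4.357
v 0.945 1.592 -3.665
v 0.302 2.663 -4.416
v 1.229 1.875 -3.724
v -2.046 -0.301 -0.468
v -1.69 -0.156 -0.889
v -0.894 0.341 0.728
v -1.934 0.139 -0.812
v -2.23 0.228 -0.575
v -2.44 0.07 -0.287
v -2.466 -0.262 -0.084
v -2.296 -0.612 -0.06
v -2.009 -0.816 -0.227
v -1.74 -0.779 -0.507
v -1.614 -0.519 -0.768
v 3.787 0.556 -2.934
v 4.769 0.285 -3.623
v 2.831 -1.025 -3.677
v 3.813 -1.296 -4.366
v 3.865 -1.422 -3.143
v 4.456 -0.446 -2.684
v 3.144 -0.294 -4.616
v 3.735 0.682 -4.157
v 4.372 -0.241 -4.662
v 4.818 -0.938 -3.752
v 2.782 0.198 -3.548
v 3.228 -0.499 -2.638
f 2 4 1
f 5 2 1
f 1 4 3
f 3 5 1
f 2 8 4
f 6 2 5
f 6 8 2
f 4 8 3
f 7 5 3
f 3 8 7
f 7 6 5
f 8 6 7
f 10 9 13
f 10 13 11
f 11 13 14
f 11 14 12
f 13 9 15
f 13 15 14
f 14 15 16
f 14 16 12
f 15 9 17
f 15 17 16
f 16 17 18
f 16 18 12
f 17 9 19
f 17 19 18
f 18 19 20
f 18 20 12
f 19 9 21
f 19 21 20
f 20 21 22
f 20 22 12
f 21 9 23
f 21 23 22
f 22 23 24
f 22 24 12
f 23 9 25
f 23 25 24
f 24 25 26
f 24 26 12
f 25 9 27
f 25 27 26
f 26 27 28
f 26 28 12
f 27 9 29
f 27 29 28
f 28 29 30
f 28 30 12
f 29 9 31
f 29 31 30
f 30 31 32
f 30 32 12
f 31 9 33
f 31 33 32
f 32 33 34
f 32 34 12
f 33 9 35
f 33 35 34
f 34 35 36
f 34 36 12
f 35 9 37
f 35 37 36
f 36 37 38
f 36 38 12
f 37 9 10
f 37 10 38
f 38 10 11
f 38 11 12
f 40 39 42
f 40 42 41
f 42 39 43
f 42 43 41
f 43 39 44
f 43 44 41
f 44 39 45
f 44 45 41
f 45 39 46
f 45 46 41
f 46 39 47
f 46 47 41
f 47 39 48
f 47 48 41
f 48 39 49
f 48 49 41
f 49 39 40
f 49 40 41
f 50 61 55
f 50 55 51
f 50 51 57
f 50 57 60
f 50 60 61
f 51 55 59
f 55 61 54
f 61 60 52
f 60 57 56
f 57 51 58
f 53 59 54
f 53 54 52
f 53 52 56
f 53 56 58
f 53 58 59
f 54 59 55
f 52 54 61
f 56 52 60
f 58 56 57
f 59 58 51



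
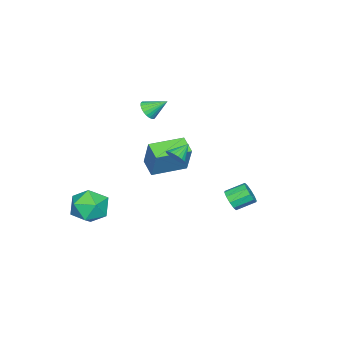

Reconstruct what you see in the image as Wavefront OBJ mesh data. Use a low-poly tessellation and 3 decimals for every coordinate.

v 0.137 3.548 -2.691
v 0.564 3.513 -2.15
v -0.05 4.376 -1.608
v -0.477 4.412 -2.149
v 0.723 3.798 -2.424
v 0.108 4.661 -1.883
v 0.658 3.988 -2.801
v 0.043 4.851 -2.259
v 0.394 4.01 -3.135
v -0.221 4.873 -2.593
v 0.032 3.855 -3.3
v -0.582 4.719 -2.758
v -0.29 3.584 -3.232
v -0.904 4.447 -2.69
v -0.448 3.299 -2.957
v -1.063 4.162 -2.416
v -0.383 3.109 -2.581
v -0.998 3.972 -2.039
v -0.119 3.087 -2.247
v -0.734 3.95 -1.705
v 0.242 3.241 -2.082
v -0.372 4.105 -1.54
v 3.032 1.839 1.769
v 3.336 2.356 1.963
v 2.168 2.121 2.371
v 3.214 2.442 1.747
v 3.06 2.423 1.536
v 2.902 2.304 1.364
v 2.766 2.104 1.263
v 2.676 1.858 1.249
v 2.648 1.609 1.326
v 2.686 1.4 1.478
v 2.784 1.266 1.682
v 2.925 1.232 1.9
v 3.084 1.303 2.095
v 3.234 1.466 2.235
v 3.35 1.694 2.293
v 3.41 1.947 2.261
v 3.405 2.181 2.144
v -3.353 -3.266 0.458
v -3.003 -2.834 0.068
v -3.707 -2.254 1.262
v -3.241 -2.826 -0.048
v -3.497 -2.885 -0.086
v -3.731 -3.002 -0.041
v -3.907 -3.159 0.079
v -3.999 -3.333 0.258
v -3.993 -3.497 0.467
v -3.889 -3.625 0.674
v -3.703 -3.699 0.849
v -3.464 -3.707 0.964
v -3.209 -3.648 1.003
v -2.975 -3.53 0.958
v -2.799 -3.373 0.837
v -2.707 -3.199 0.659
v -2.713 -3.036 0.45
v -2.817 -2.907 0.242
v -0.402 0.225 -0.448
v 0.07 0.762 1.301
v 0.259 1.036 -0.875
v 0.731 1.573 0.874
v 1.149 -1.053 -0.474
v 1.621 -0.516 1.275
v 1.81 -0.242 -0.901
v 2.282 0.295 0.848
v 3.111 -2.102 -2.478
v 4.303 -2.145 -2.356
v 3.177 -3.635 -3.664
v 4.369 -3.678 -3.542
v 3.661 -3.957 -2.616
v 3.62 -3.009 -1.883
v 3.86 -2.771 -4.137
v 3.819 -1.823 -3.404
v 4.765 -2.558 -3.382
v 4.643 -3.291 -2.441
v 2.837 -2.489 -3.579
v 2.715 -3.222 -2.638
f 2 1 5
f 2 5 3
f 3 5 6
f 3 6 4
f 5 1 7
f 5 7 6
f 6 7 8
f 6 8 4
f 7 1 9
f 7 9 8
f 8 9 10
f 8 10 4
f 9 1 11
f 9 11 10
f 10 11 12
f 10 12 4
f 11 1 13
f 11 13 12
f 12 13 14
f 12 14 4
f 13 1 15
f 13 15 14
f 14 15 16
f 14 16 4
f 15 1 17
f 15 17 16
f 16 17 18
f 16 18 4
f 17 1 19
f 17 19 18
f 18 19 20
f 18 20 4
f 19 1 21
f 19 21 20
f 20 21 22
f 20 22 4
f 21 1 2
f 21 2 22
f 22 2 3
f 22 3 4
f 24 23 26
f 24 26 25
f 26 23 27
f 26 27 25
f 27 23 28
f 27 28 25
f 28 23 29
f 28 29 25
f 29 23 30
f 29 30 25
f 30 23 31
f 30 31 25
f 31 23 32
f 31 32 25
f 32 23 33
f 32 33 25
f 33 23 34
f 33 34 25
f 34 23 35
f 34 35 25
f 35 23 36
f 35 36 25
f 36 23 37
f 36 37 25
f 37 23 38
f 37 38 25
f 38 23 39
f 38 39 25
f 39 23 24
f 39 24 25
f 41 40 43
f 41 43 42
f 43 40 44
f 43 44 42
f 44 40 45
f 44 45 42
f 45 40 46
f 45 46 42
f 46 40 47
f 46 47 42
f 47 40 48
f 47 48 42
f 48 40 49
f 48 49 42
f 49 40 50
f 49 50 42
f 50 40 51
f 50 51 42
f 51 40 52
f 51 52 42
f 52 40 53
f 52 53 42
f 53 40 54
f 53 54 42
f 54 40 55
f 54 55 42
f 55 40 56
f 55 56 42
f 56 40 57
f 56 57 42
f 57 40 41
f 57 41 42
f 59 61 58
f 62 59 58
f 58 61 60
f 60 62 58
f 59 65 61
f 63 59 62
f 63 65 59
f 61 65 60
f 64 62 60
f 60 65 64
f 64 63 62
f 65 63 64
f 66 77 71
f 66 71 67
f 66 67 73
f 66 73 76
f 66 76 77
f 67 71 75
f 71 77 70
f 77 76 68
f 76 73 72
f 73 67 74
f 69 75 70
f 69 70 68
f 69 68 72
f 69 72 74
f 69 74 75
f 70 75 71
f 68 70 77
f 72 68 76
f 74 72 73
f 75 74 67



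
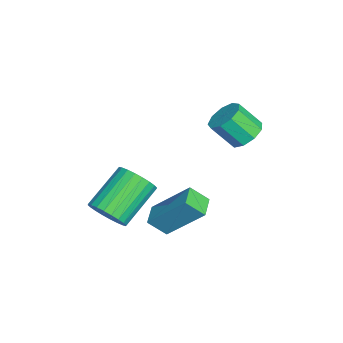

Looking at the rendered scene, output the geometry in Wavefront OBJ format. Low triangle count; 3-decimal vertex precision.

v -0.232 1.793 1.933
v 0.511 1.703 1.883
v 0.475 0.858 2.857
v -0.268 0.947 2.907
v 0.402 2.084 2.209
v 0.366 1.238 3.183
v -0.004 2.328 2.407
v -0.04 1.482 3.38
v -0.516 2.322 2.382
v -0.552 1.476 3.356
v -0.896 2.068 2.148
v -0.932 1.223 3.121
v -0.964 1.686 1.813
v -1.001 0.84 2.787
v -0.69 1.353 1.534
v -0.727 0.508 2.508
v -0.202 1.226 1.442
v -0.238 0.381 2.416
v 0.273 1.365 1.58
v 0.236 0.519 2.554
v 3.329 -1.347 0.579
v 3.709 -0.009 2.002
v 3.297 -0.68 -0.04
v 3.678 0.658 1.383
v 4.182 -1.438 0.437
v 4.563 -0.1 1.86
v 4.151 -0.771 -0.182
v 4.531 0.567 1.241
v 3.772 -2.862 0.418
v 4.108 -3.169 1.089
v 2.863 -2.205 2.152
v 2.528 -1.898 1.482
v 4.278 -2.905 1.049
v 3.033 -1.942 2.113
v 4.371 -2.636 0.914
v 3.127 -1.672 1.978
v 4.374 -2.4 0.703
v 3.129 -1.436 1.767
v 4.284 -2.235 0.449
v 3.04 -1.271 1.513
v 4.117 -2.165 0.19
v 2.872 -1.201 1.254
v 3.897 -2.202 -0.034
v 2.652 -1.238 1.03
v 3.658 -2.339 -0.189
v 2.414 -1.375 0.874
v 3.437 -2.555 -0.252
v 2.192 -1.591 0.811
v 3.267 -2.818 -0.213
v 2.022 -1.855 0.851
v 3.173 -3.088 -0.078
v 1.929 -2.124 0.986
v 3.171 -3.324 0.133
v 1.926 -2.36 1.197
v 3.26 -3.489 0.387
v 2.016 -2.525 1.451
v 3.428 -3.559 0.646
v 2.183 -2.595 1.71
v 3.648 -3.522 0.87
v 2.403 -2.558 1.934
v 3.886 -3.385 1.026
v 2.642 -2.421 2.089
f 2 1 5
f 2 5 3
f 3 5 6
f 3 6 4
f 5 1 7
f 5 7 6
f 6 7 8
f 6 8 4
f 7 1 9
f 7 9 8
f 8 9 10
f 8 10 4
f 9 1 11
f 9 11 10
f 10 11 12
f 10 12 4
f 11 1 13
f 11 13 12
f 12 13 14
f 12 14 4
f 13 1 15
f 13 15 14
f 14 15 16
f 14 16 4
f 15 1 17
f 15 17 16
f 16 17 18
f 16 18 4
f 17 1 19
f 17 19 18
f 18 19 20
f 18 20 4
f 19 1 2
f 19 2 20
f 20 2 3
f 20 3 4
f 22 24 21
f 25 22 21
f 21 24 23
f 23 25 21
f 22 28 24
f 26 22 25
f 26 28 22
f 24 28 23
f 27 25 23
f 23 28 27
f 27 26 25
f 28 26 27
f 30 29 33
f 30 33 31
f 31 33 34
f 31 34 32
f 33 29 35
f 33 35 34
f 34 35 36
f 34 36 32
f 35 29 37
f 35 37 36
f 36 37 38
f 36 38 32
f 37 29 39
f 37 39 38
f 38 39 40
f 38 40 32
f 39 29 41
f 39 41 40
f 40 41 42
f 40 42 32
f 41 29 43
f 41 43 42
f 42 43 44
f 42 44 32
f 43 29 45
f 43 45 44
f 44 45 46
f 44 46 32
f 45 29 47
f 45 47 46
f 46 47 48
f 46 48 32
f 47 29 49
f 47 49 48
f 48 49 50
f 48 50 32
f 49 29 51
f 49 51 50
f 50 51 52
f 50 52 32
f 51 29 53
f 51 53 52
f 52 53 54
f 52 54 32
f 53 29 55
f 53 55 54
f 54 55 56
f 54 56 32
f 55 29 57
f 55 57 56
f 56 57 58
f 56 58 32
f 57 29 59
f 57 59 58
f 58 59 60
f 58 60 32
f 59 29 61
f 59 61 60
f 60 61 62
f 60 62 32
f 61 29 30
f 61 30 62
f 62 30 31
f 62 31 32



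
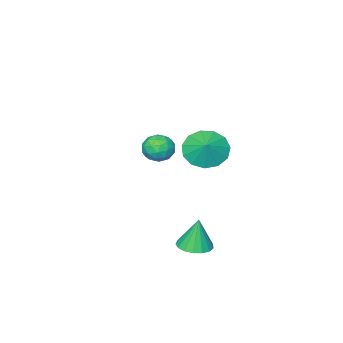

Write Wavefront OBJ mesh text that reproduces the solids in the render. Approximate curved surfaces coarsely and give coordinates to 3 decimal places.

v 1.258 3.576 1.938
v 1.767 4.082 1.118
v 1.742 4.164 2.602
v 1.248 4.395 1.219
v 0.732 4.448 1.549
v 0.384 4.223 2.002
v 0.313 3.794 2.435
v 0.542 3.295 2.71
v 0.998 2.885 2.741
v 1.537 2.695 2.516
v 1.988 2.784 2.108
v 2.206 3.125 1.647
v 2.124 3.609 1.277
v -0.989 -1.454 -1.309
v -0.479 -1.695 -0.643
v -1.121 -2.805 -1.697
v -0.611 -3.046 -1.031
v -1.41 -2.731 -0.877
v -1.328 -1.896 -0.637
v -0.272 -2.604 -1.703
v -0.19 -1.769 -1.463
v -0.036 -2.406 -0.887
v -0.739 -2.484 -0.376
v -0.861 -2.016 -1.964
v -1.564 -2.094 -1.453
v -0.723 -1.456 -0.942
v -0.877 -3.044 -1.398
v -1.347 -2.859 -1.307
v -1.047 -3.001 -0.916
v -1.222 -1.574 -0.938
v -0.922 -1.715 -0.547
v -1.469 -2.324 -0.684
v -0.678 -2.785 -1.793
v -0.378 -2.926 -1.402
v -0.553 -1.499 -1.424
v -0.253 -1.641 -1.033
v -0.131 -2.176 -1.656
v -0.162 -2.015 -0.694
v -0.239 -2.809 -0.922
v -0.04 -2.55 -1.317
v 0.008 -2.059 -1.176
v -0.576 -2.061 -0.394
v -0.653 -2.855 -0.622
v -1.123 -2.67 -0.531
v -1.075 -2.179 -0.39
v -0.315 -2.479 -0.537
v -0.947 -1.645 -1.718
v -1.024 -2.439 -1.946
v -0.525 -2.321 -1.95
v -0.477 -1.83 -1.809
v -1.361 -1.691 -1.418
v -1.438 -2.485 -1.646
v -1.608 -2.441 -1.164
v -1.56 -1.95 -1.023
v -1.285 -2.021 -1.803
v 2.113 3.836 -3.865
v 2.933 4.086 -3.795
v 1.947 3.924 -2.215
v 2.726 4.439 -3.835
v 2.378 4.654 -3.881
v 1.969 4.682 -3.924
v 1.594 4.516 -3.953
v 1.337 4.194 -3.962
v 1.259 3.79 -3.949
v 1.376 3.397 -3.916
v 1.662 3.104 -3.871
v 2.051 2.979 -3.825
v 2.455 3.051 -3.788
v 2.781 3.302 -3.769
v 2.953 3.676 -3.771
f 2 1 4
f 2 4 3
f 4 1 5
f 4 5 3
f 5 1 6
f 5 6 3
f 6 1 7
f 6 7 3
f 7 1 8
f 7 8 3
f 8 1 9
f 8 9 3
f 9 1 10
f 9 10 3
f 10 1 11
f 10 11 3
f 11 1 12
f 11 12 3
f 12 1 13
f 12 13 3
f 13 1 2
f 13 2 3
f 14 51 30
f 51 25 54
f 30 54 19
f 51 54 30
f 14 30 26
f 30 19 31
f 26 31 15
f 30 31 26
f 14 26 35
f 26 15 36
f 35 36 21
f 26 36 35
f 14 35 47
f 35 21 50
f 47 50 24
f 35 50 47
f 14 47 51
f 47 24 55
f 51 55 25
f 47 55 51
f 15 31 42
f 31 19 45
f 42 45 23
f 31 45 42
f 19 54 32
f 54 25 53
f 32 53 18
f 54 53 32
f 25 55 52
f 55 24 48
f 52 48 16
f 55 48 52
f 24 50 49
f 50 21 37
f 49 37 20
f 50 37 49
f 21 36 41
f 36 15 38
f 41 38 22
f 36 38 41
f 17 43 29
f 43 23 44
f 29 44 18
f 43 44 29
f 17 29 27
f 29 18 28
f 27 28 16
f 29 28 27
f 17 27 34
f 27 16 33
f 34 33 20
f 27 33 34
f 17 34 39
f 34 20 40
f 39 40 22
f 34 40 39
f 17 39 43
f 39 22 46
f 43 46 23
f 39 46 43
f 18 44 32
f 44 23 45
f 32 45 19
f 44 45 32
f 16 28 52
f 28 18 53
f 52 53 25
f 28 53 52
f 20 33 49
f 33 16 48
f 49 48 24
f 33 48 49
f 22 40 41
f 40 20 37
f 41 37 21
f 40 37 41
f 23 46 42
f 46 22 38
f 42 38 15
f 46 38 42
f 57 56 59
f 57 59 58
f 59 56 60
f 59 60 58
f 60 56 61
f 60 61 58
f 61 56 62
f 61 62 58
f 62 56 63
f 62 63 58
f 63 56 64
f 63 64 58
f 64 56 65
f 64 65 58
f 65 56 66
f 65 66 58
f 66 56 67
f 66 67 58
f 67 56 68
f 67 68 58
f 68 56 69
f 68 69 58
f 69 56 70
f 69 70 58
f 70 56 57
f 70 57 58



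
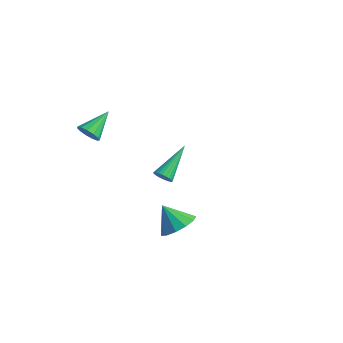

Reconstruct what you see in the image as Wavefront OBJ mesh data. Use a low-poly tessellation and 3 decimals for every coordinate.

v -0.697 -3.366 2.048
v -0.467 -3.636 2.545
v -0.763 -2.054 2.792
v -0.198 -3.52 2.364
v -0.088 -3.355 2.084
v -0.171 -3.194 1.792
v -0.42 -3.087 1.581
v -0.758 -3.069 1.519
v -1.076 -3.145 1.624
v -1.274 -3.291 1.865
v -1.288 -3.461 2.163
v -1.115 -3.601 2.425
v -0.809 -3.666 2.567
v 3.886 -2.481 -2.101
v 4.542 -2.218 -1.529
v 3.074 -2.639 -1.099
v 4.291 -1.792 -1.665
v 3.91 -1.585 -1.94
v 3.522 -1.663 -2.266
v 3.25 -2 -2.54
v 3.179 -2.489 -2.675
v 3.333 -2.976 -2.627
v 3.662 -3.306 -2.413
v 4.063 -3.373 -2.1
v 4.407 -3.157 -1.787
v 4.586 -2.727 -1.574
v -1.277 1.842 -4.26
v -0.916 1.678 -3.923
v -1.543 3.598 -3.12
v -0.802 1.782 -4.056
v -0.761 1.894 -4.22
v -0.798 1.999 -4.39
v -0.908 2.08 -4.54
v -1.074 2.124 -4.647
v -1.271 2.126 -4.696
v -1.469 2.085 -4.678
v -1.638 2.006 -4.597
v -1.751 1.903 -4.464
v -1.793 1.79 -4.3
v -1.755 1.686 -4.13
v -1.645 1.605 -3.98
v -1.479 1.56 -3.873
v -1.282 1.559 -3.824
v -1.084 1.6 -3.842
f 2 1 4
f 2 4 3
f 4 1 5
f 4 5 3
f 5 1 6
f 5 6 3
f 6 1 7
f 6 7 3
f 7 1 8
f 7 8 3
f 8 1 9
f 8 9 3
f 9 1 10
f 9 10 3
f 10 1 11
f 10 11 3
f 11 1 12
f 11 12 3
f 12 1 13
f 12 13 3
f 13 1 2
f 13 2 3
f 15 14 17
f 15 17 16
f 17 14 18
f 17 18 16
f 18 14 19
f 18 19 16
f 19 14 20
f 19 20 16
f 20 14 21
f 20 21 16
f 21 14 22
f 21 22 16
f 22 14 23
f 22 23 16
f 23 14 24
f 23 24 16
f 24 14 25
f 24 25 16
f 25 14 26
f 25 26 16
f 26 14 15
f 26 15 16
f 28 27 30
f 28 30 29
f 30 27 31
f 30 31 29
f 31 27 32
f 31 32 29
f 32 27 33
f 32 33 29
f 33 27 34
f 33 34 29
f 34 27 35
f 34 35 29
f 35 27 36
f 35 36 29
f 36 27 37
f 36 37 29
f 37 27 38
f 37 38 29
f 38 27 39
f 38 39 29
f 39 27 40
f 39 40 29
f 40 27 41
f 40 41 29
f 41 27 42
f 41 42 29
f 42 27 43
f 42 43 29
f 43 27 44
f 43 44 29
f 44 27 28
f 44 28 29



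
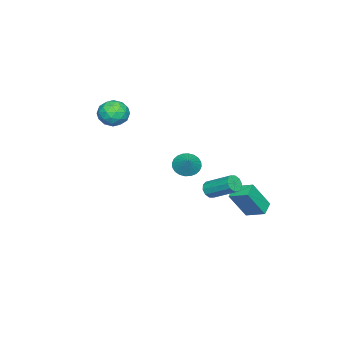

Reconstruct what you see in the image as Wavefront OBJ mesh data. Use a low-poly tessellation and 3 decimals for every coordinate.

v -0.153 -2.812 2.439
v 0.414 -2.323 2.887
v 0.206 -3.937 3.213
v 0.773 -3.448 3.661
v -0.085 -3.318 3.755
v -0.307 -2.623 3.277
v 0.927 -3.637 2.823
v 0.705 -2.942 2.345
v 1.081 -2.833 3.124
v 0.456 -2.636 3.701
v 0.164 -3.624 2.399
v -0.461 -3.427 2.976
v 0.099 -2.469 2.595
v 0.521 -3.791 3.505
v 0.017 -3.715 3.561
v 0.35 -3.427 3.824
v -0.325 -2.645 2.824
v 0.009 -2.358 3.087
v -0.285 -2.943 3.598
v 0.611 -3.902 3.013
v 0.945 -3.615 3.276
v 0.27 -2.833 2.276
v 0.603 -2.545 2.539
v 0.905 -3.317 2.502
v 0.824 -2.481 2.998
v 1.036 -3.142 3.453
v 1.126 -3.253 2.96
v 0.995 -2.844 2.679
v 0.457 -2.365 3.336
v 0.668 -3.026 3.792
v 0.164 -2.95 3.847
v 0.033 -2.541 3.566
v 0.849 -2.665 3.476
v -0.048 -3.234 2.308
v 0.163 -3.895 2.764
v 0.587 -3.719 2.534
v 0.456 -3.31 2.253
v -0.416 -3.118 2.647
v -0.204 -3.779 3.102
v -0.375 -3.416 3.421
v -0.506 -3.007 3.14
v -0.229 -3.595 2.624
v 0.682 2.343 -0.892
v 0.904 2.075 -0.505
v 1.079 3.47 0.359
v 0.858 3.737 -0.028
v 1.136 2.17 -0.706
v 1.312 3.565 0.158
v 1.195 2.331 -0.978
v 1.37 3.726 -0.114
v 1.058 2.497 -1.217
v 1.233 3.891 -0.353
v 0.778 2.603 -1.332
v 0.953 3.998 -0.468
v 0.461 2.61 -1.279
v 0.636 4.005 -0.415
v 0.228 2.515 -1.078
v 0.404 3.91 -0.214
v 0.17 2.354 -0.806
v 0.345 3.749 0.058
v 0.307 2.189 -0.567
v 0.482 3.583 0.297
v 0.587 2.082 -0.452
v 0.762 3.477 0.412
v 2.421 1.924 1.589
v 2.736 2.29 1.069
v 3.099 2.336 2.291
v 2.542 2.47 1.151
v 2.329 2.566 1.3
v 2.131 2.565 1.493
v 1.976 2.466 1.701
v 1.889 2.285 1.891
v 1.883 2.048 2.036
v 1.959 1.793 2.112
v 2.105 1.558 2.109
v 2.299 1.378 2.027
v 2.512 1.282 1.878
v 2.711 1.283 1.685
v 2.865 1.382 1.477
v 2.952 1.563 1.287
v 2.958 1.799 1.142
v 2.882 2.055 1.066
v -3.683 2.663 -4.161
v -3.603 3.741 -3.741
v -2.887 2.728 -4.481
v -2.807 3.806 -4.06
v -2.993 1.994 -2.58
v -2.913 3.072 -2.159
v -2.197 2.059 -2.899
v -2.117 3.137 -2.479
f 1 38 17
f 38 12 41
f 17 41 6
f 38 41 17
f 1 17 13
f 17 6 18
f 13 18 2
f 17 18 13
f 1 13 22
f 13 2 23
f 22 23 8
f 13 23 22
f 1 22 34
f 22 8 37
f 34 37 11
f 22 37 34
f 1 34 38
f 34 11 42
f 38 42 12
f 34 42 38
f 2 18 29
f 18 6 32
f 29 32 10
f 18 32 29
f 6 41 19
f 41 12 40
f 19 40 5
f 41 40 19
f 12 42 39
f 42 11 35
f 39 35 3
f 42 35 39
f 11 37 36
f 37 8 24
f 36 24 7
f 37 24 36
f 8 23 28
f 23 2 25
f 28 25 9
f 23 25 28
f 4 30 16
f 30 10 31
f 16 31 5
f 30 31 16
f 4 16 14
f 16 5 15
f 14 15 3
f 16 15 14
f 4 14 21
f 14 3 20
f 21 20 7
f 14 20 21
f 4 21 26
f 21 7 27
f 26 27 9
f 21 27 26
f 4 26 30
f 26 9 33
f 30 33 10
f 26 33 30
f 5 31 19
f 31 10 32
f 19 32 6
f 31 32 19
f 3 15 39
f 15 5 40
f 39 40 12
f 15 40 39
f 7 20 36
f 20 3 35
f 36 35 11
f 20 35 36
f 9 27 28
f 27 7 24
f 28 24 8
f 27 24 28
f 10 33 29
f 33 9 25
f 29 25 2
f 33 25 29
f 44 43 47
f 44 47 45
f 45 47 48
f 45 48 46
f 47 43 49
f 47 49 48
f 48 49 50
f 48 50 46
f 49 43 51
f 49 51 50
f 50 51 52
f 50 52 46
f 51 43 53
f 51 53 52
f 52 53 54
f 52 54 46
f 53 43 55
f 53 55 54
f 54 55 56
f 54 56 46
f 55 43 57
f 55 57 56
f 56 57 58
f 56 58 46
f 57 43 59
f 57 59 58
f 58 59 60
f 58 60 46
f 59 43 61
f 59 61 60
f 60 61 62
f 60 62 46
f 61 43 63
f 61 63 62
f 62 63 64
f 62 64 46
f 63 43 44
f 63 44 64
f 64 44 45
f 64 45 46
f 66 65 68
f 66 68 67
f 68 65 69
f 68 69 67
f 69 65 70
f 69 70 67
f 70 65 71
f 70 71 67
f 71 65 72
f 71 72 67
f 72 65 73
f 72 73 67
f 73 65 74
f 73 74 67
f 74 65 75
f 74 75 67
f 75 65 76
f 75 76 67
f 76 65 77
f 76 77 67
f 77 65 78
f 77 78 67
f 78 65 79
f 78 79 67
f 79 65 80
f 79 80 67
f 80 65 81
f 80 81 67
f 81 65 82
f 81 82 67
f 82 65 66
f 82 66 67
f 84 86 83
f 87 84 83
f 83 86 85
f 85 87 83
f 84 90 86
f 88 84 87
f 88 90 84
f 86 90 85
f 89 87 85
f 85 90 89
f 89 88 87
f 90 88 89



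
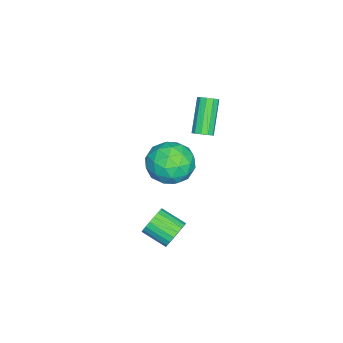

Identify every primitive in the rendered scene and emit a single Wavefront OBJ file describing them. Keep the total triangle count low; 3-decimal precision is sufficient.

v 3.986 -0.084 -1.13
v 4.361 0.128 -0.504
v 4.129 -1.065 0.037
v 3.754 -1.276 -0.59
v 4.065 0.216 -0.436
v 3.833 -0.977 0.104
v 3.755 0.252 -0.488
v 3.524 -0.941 0.052
v 3.485 0.23 -0.652
v 3.254 -0.963 -0.111
v 3.302 0.154 -0.898
v 3.071 -1.039 -0.357
v 3.237 0.037 -1.184
v 3.006 -1.156 -0.644
v 3.302 -0.101 -1.461
v 3.07 -1.294 -0.921
v 3.484 -0.236 -1.681
v 3.253 -1.429 -1.14
v 3.754 -0.344 -1.805
v 3.522 -1.537 -1.265
v 4.063 -0.408 -1.813
v 3.832 -1.601 -1.273
v 4.359 -0.415 -1.703
v 4.128 -1.608 -1.162
v 4.591 -0.365 -1.494
v 4.359 -1.558 -0.953
v 4.718 -0.267 -1.222
v 4.486 -1.46 -0.681
v 4.718 -0.136 -0.934
v 4.487 -1.329 -0.393
v 4.592 0.003 -0.68
v 4.36 -1.19 -0.139
v 0.599 -0.504 2.041
v 1.117 -0.169 0.976
v 1.823 -2.071 2.144
v 2.341 -1.736 1.079
v 2.512 -1.053 2.088
v 1.756 -0.085 2.024
v 1.184 -2.155 1.096
v 0.428 -1.187 1.032
v 1.478 -1.19 0.392
v 2.299 -0.509 1.005
v 0.641 -1.731 2.115
v 1.462 -1.05 2.728
v 0.751 -0.199 1.5
v 2.189 -2.041 1.62
v 2.29 -1.639 2.213
v 2.594 -1.443 1.587
v 1.126 -0.15 2.116
v 1.43 0.047 1.49
v 2.25 -0.472 2.143
v 1.51 -2.287 1.63
v 1.814 -2.09 1.004
v 0.346 -0.797 1.533
v 0.65 -0.601 0.907
v 0.69 -1.768 0.977
v 1.267 -0.602 0.531
v 1.987 -1.523 0.591
v 1.307 -1.77 0.601
v 0.862 -1.2 0.563
v 1.75 -0.202 0.891
v 2.469 -1.123 0.951
v 2.57 -0.721 1.544
v 2.125 -0.152 1.507
v 1.962 -0.802 0.547
v 0.471 -1.117 2.169
v 1.19 -2.038 2.229
v 0.815 -2.088 1.613
v 0.37 -1.519 1.576
v 0.953 -0.717 2.529
v 1.673 -1.638 2.589
v 2.078 -1.04 2.557
v 1.633 -0.47 2.519
v 0.978 -1.438 2.573
v -1.161 -0.371 1.563
v -0.883 -0.038 1.849
v -2.242 -0.175 3.324
v -2.519 -0.509 3.037
v -1.092 0.132 1.673
v -2.45 -0.005 3.148
v -1.326 0.11 1.455
v -2.685 -0.028 2.93
v -1.498 -0.096 1.278
v -2.857 -0.234 2.752
v -1.54 -0.407 1.209
v -2.899 -0.545 2.684
v -1.438 -0.705 1.276
v -2.797 -0.842 2.751
v -1.23 -0.875 1.452
v -2.588 -1.012 2.927
v -0.995 -0.852 1.67
v -2.354 -0.99 3.145
v -0.823 -0.646 1.848
v -2.182 -0.784 3.322
v -0.781 -0.335 1.916
v -2.14 -0.473 3.391
f 2 1 5
f 2 5 3
f 3 5 6
f 3 6 4
f 5 1 7
f 5 7 6
f 6 7 8
f 6 8 4
f 7 1 9
f 7 9 8
f 8 9 10
f 8 10 4
f 9 1 11
f 9 11 10
f 10 11 12
f 10 12 4
f 11 1 13
f 11 13 12
f 12 13 14
f 12 14 4
f 13 1 15
f 13 15 14
f 14 15 16
f 14 16 4
f 15 1 17
f 15 17 16
f 16 17 18
f 16 18 4
f 17 1 19
f 17 19 18
f 18 19 20
f 18 20 4
f 19 1 21
f 19 21 20
f 20 21 22
f 20 22 4
f 21 1 23
f 21 23 22
f 22 23 24
f 22 24 4
f 23 1 25
f 23 25 24
f 24 25 26
f 24 26 4
f 25 1 27
f 25 27 26
f 26 27 28
f 26 28 4
f 27 1 29
f 27 29 28
f 28 29 30
f 28 30 4
f 29 1 31
f 29 31 30
f 30 31 32
f 30 32 4
f 31 1 2
f 31 2 32
f 32 2 3
f 32 3 4
f 33 70 49
f 70 44 73
f 49 73 38
f 70 73 49
f 33 49 45
f 49 38 50
f 45 50 34
f 49 50 45
f 33 45 54
f 45 34 55
f 54 55 40
f 45 55 54
f 33 54 66
f 54 40 69
f 66 69 43
f 54 69 66
f 33 66 70
f 66 43 74
f 70 74 44
f 66 74 70
f 34 50 61
f 50 38 64
f 61 64 42
f 50 64 61
f 38 73 51
f 73 44 72
f 51 72 37
f 73 72 51
f 44 74 71
f 74 43 67
f 71 67 35
f 74 67 71
f 43 69 68
f 69 40 56
f 68 56 39
f 69 56 68
f 40 55 60
f 55 34 57
f 60 57 41
f 55 57 60
f 36 62 48
f 62 42 63
f 48 63 37
f 62 63 48
f 36 48 46
f 48 37 47
f 46 47 35
f 48 47 46
f 36 46 53
f 46 35 52
f 53 52 39
f 46 52 53
f 36 53 58
f 53 39 59
f 58 59 41
f 53 59 58
f 36 58 62
f 58 41 65
f 62 65 42
f 58 65 62
f 37 63 51
f 63 42 64
f 51 64 38
f 63 64 51
f 35 47 71
f 47 37 72
f 71 72 44
f 47 72 71
f 39 52 68
f 52 35 67
f 68 67 43
f 52 67 68
f 41 59 60
f 59 39 56
f 60 56 40
f 59 56 60
f 42 65 61
f 65 41 57
f 61 57 34
f 65 57 61
f 76 75 79
f 76 79 77
f 77 79 80
f 77 80 78
f 79 75 81
f 79 81 80
f 80 81 82
f 80 82 78
f 81 75 83
f 81 83 82
f 82 83 84
f 82 84 78
f 83 75 85
f 83 85 84
f 84 85 86
f 84 86 78
f 85 75 87
f 85 87 86
f 86 87 88
f 86 88 78
f 87 75 89
f 87 89 88
f 88 89 90
f 88 90 78
f 89 75 91
f 89 91 90
f 90 91 92
f 90 92 78
f 91 75 93
f 91 93 92
f 92 93 94
f 92 94 78
f 93 75 95
f 93 95 94
f 94 95 96
f 94 96 78
f 95 75 76
f 95 76 96
f 96 76 77
f 96 77 78



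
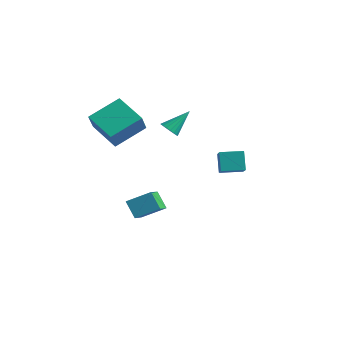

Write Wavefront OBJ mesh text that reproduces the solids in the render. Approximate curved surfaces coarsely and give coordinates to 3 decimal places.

v -4.118 -2.967 1.687
v -3.833 -3.627 2.794
v -3.489 -1.296 2.52
v -3.204 -1.956 3.628
v -2.356 -3.304 1.032
v -2.071 -3.964 2.14
v -1.727 -1.633 1.866
v -1.442 -2.293 2.973
v 1.974 -0.404 -0.607
v 1.496 0.071 0.349
v 2.872 0.421 -0.567
v 2.394 0.896 0.389
v 2.966 -1.536 0.451
v 2.488 -1.061 1.407
v 3.864 -0.711 0.491
v 3.386 -0.236 1.447
v -1.871 0.357 0.746
v -1.498 -0.013 1.013
v -1.449 1.523 1.774
v -1.348 0.096 0.827
v -1.303 0.258 0.625
v -1.37 0.439 0.447
v -1.536 0.604 0.328
v -1.769 0.72 0.293
v -2.022 0.764 0.347
v -2.245 0.728 0.48
v -2.394 0.618 0.666
v -2.44 0.457 0.868
v -2.373 0.275 1.046
v -2.207 0.111 1.164
v -1.974 -0.005 1.2
v -1.721 -0.05 1.146
v -2.111 -2.838 -3.187
v -1.17 -1.958 -2.543
v -2.69 -1.624 -3.997
v -1.75 -0.745 -3.353
v -1.35 -3.035 -4.027
v -0.41 -2.156 -3.383
v -1.93 -1.822 -4.837
v -0.989 -0.942 -4.193
f 2 4 1
f 5 2 1
f 1 4 3
f 3 5 1
f 2 8 4
f 6 2 5
f 6 8 2
f 4 8 3
f 7 5 3
f 3 8 7
f 7 6 5
f 8 6 7
f 10 12 9
f 13 10 9
f 9 12 11
f 11 13 9
f 10 16 12
f 14 10 13
f 14 16 10
f 12 16 11
f 15 13 11
f 11 16 15
f 15 14 13
f 16 14 15
f 18 17 20
f 18 20 19
f 20 17 21
f 20 21 19
f 21 17 22
f 21 22 19
f 22 17 23
f 22 23 19
f 23 17 24
f 23 24 19
f 24 17 25
f 24 25 19
f 25 17 26
f 25 26 19
f 26 17 27
f 26 27 19
f 27 17 28
f 27 28 19
f 28 17 29
f 28 29 19
f 29 17 30
f 29 30 19
f 30 17 31
f 30 31 19
f 31 17 32
f 31 32 19
f 32 17 18
f 32 18 19
f 34 36 33
f 37 34 33
f 33 36 35
f 35 37 33
f 34 40 36
f 38 34 37
f 38 40 34
f 36 40 35
f 39 37 35
f 35 40 39
f 39 38 37
f 40 38 39



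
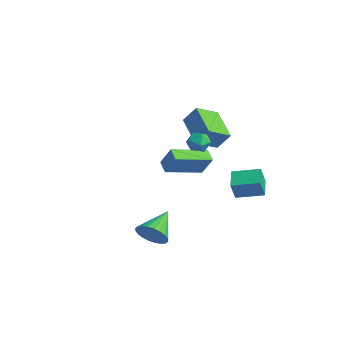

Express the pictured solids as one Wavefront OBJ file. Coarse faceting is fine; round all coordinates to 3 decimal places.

v 1.324 3.146 -1.34
v 1.463 2.745 -0.325
v 2.271 4.205 -1.052
v 2.411 3.804 -0.037
v 2.189 2.476 -1.723
v 2.329 2.075 -0.708
v 3.137 3.535 -1.435
v 3.276 3.134 -0.42
v 0.036 2.908 0.67
v -0.033 1.659 1.299
v -1.734 3.384 1.418
v -1.804 2.135 2.048
v 0.544 3.345 1.592
v 0.474 2.096 2.222
v -1.227 3.821 2.341
v -1.296 2.572 2.97
v 3.35 -3.108 -1.892
v 4.024 -3.066 -1.376
v 2.65 -1.732 -1.088
v 4.122 -2.871 -1.625
v 4.102 -2.711 -1.915
v 3.967 -2.612 -2.202
v 3.739 -2.588 -2.441
v 3.452 -2.644 -2.597
v 3.149 -2.77 -2.645
v 2.876 -2.947 -2.579
v 2.676 -3.149 -2.408
v 2.579 -3.344 -2.159
v 2.598 -3.504 -1.869
v 2.733 -3.603 -1.582
v 2.961 -3.627 -1.343
v 3.248 -3.571 -1.187
v 3.551 -3.446 -1.138
v 3.824 -3.268 -1.205
v -3.155 1.963 -2.193
v -3.851 2.143 -1.843
v -2.894 4.056 -2.747
v -3.59 4.235 -2.397
v -2.53 2.185 -1.063
v -3.226 2.364 -0.713
v -2.269 4.277 -1.617
v -2.965 4.457 -1.267
v 0.602 1.954 1.419
v 1.022 1.455 1.253
v 0.198 1.345 2.227
v 0.618 0.846 2.061
v 0.86 1.414 2.329
v 1.109 1.79 1.83
v 0.111 1.01 1.65
v 0.36 1.386 1.151
v 0.718 0.871 1.396
v 1.181 1.121 1.816
v 0.039 1.679 1.664
v 0.502 1.929 2.084
f 2 4 1
f 5 2 1
f 1 4 3
f 3 5 1
f 2 8 4
f 6 2 5
f 6 8 2
f 4 8 3
f 7 5 3
f 3 8 7
f 7 6 5
f 8 6 7
f 10 12 9
f 13 10 9
f 9 12 11
f 11 13 9
f 10 16 12
f 14 10 13
f 14 16 10
f 12 16 11
f 15 13 11
f 11 16 15
f 15 14 13
f 16 14 15
f 18 17 20
f 18 20 19
f 20 17 21
f 20 21 19
f 21 17 22
f 21 22 19
f 22 17 23
f 22 23 19
f 23 17 24
f 23 24 19
f 24 17 25
f 24 25 19
f 25 17 26
f 25 26 19
f 26 17 27
f 26 27 19
f 27 17 28
f 27 28 19
f 28 17 29
f 28 29 19
f 29 17 30
f 29 30 19
f 30 17 31
f 30 31 19
f 31 17 32
f 31 32 19
f 32 17 33
f 32 33 19
f 33 17 34
f 33 34 19
f 34 17 18
f 34 18 19
f 36 38 35
f 39 36 35
f 35 38 37
f 37 39 35
f 36 42 38
f 40 36 39
f 40 42 36
f 38 42 37
f 41 39 37
f 37 42 41
f 41 40 39
f 42 40 41
f 43 54 48
f 43 48 44
f 43 44 50
f 43 50 53
f 43 53 54
f 44 48 52
f 48 54 47
f 54 53 45
f 53 50 49
f 50 44 51
f 46 52 47
f 46 47 45
f 46 45 49
f 46 49 51
f 46 51 52
f 47 52 48
f 45 47 54
f 49 45 53
f 51 49 50
f 52 51 44

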